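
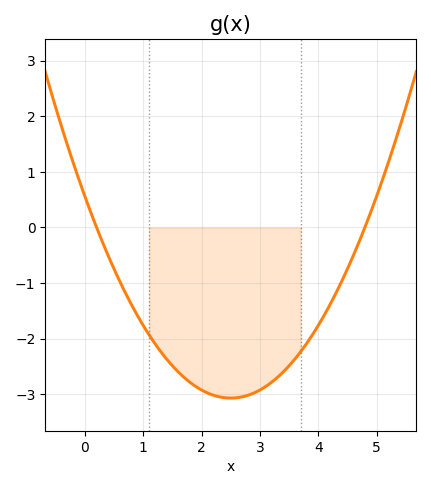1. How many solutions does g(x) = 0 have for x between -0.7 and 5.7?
2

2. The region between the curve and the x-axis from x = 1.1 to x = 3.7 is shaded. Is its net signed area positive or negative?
negative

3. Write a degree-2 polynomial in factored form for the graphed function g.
y = 0.58(x - 0.2)(x - 4.8)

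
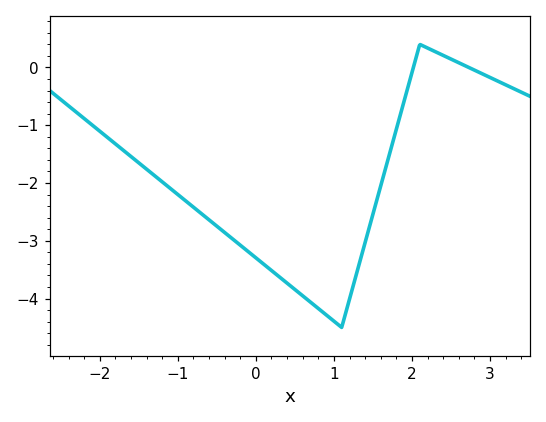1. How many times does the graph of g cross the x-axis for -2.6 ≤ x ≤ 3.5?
2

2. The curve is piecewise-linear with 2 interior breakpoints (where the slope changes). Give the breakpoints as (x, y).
(1.1, -4.5); (2.1, 0.4)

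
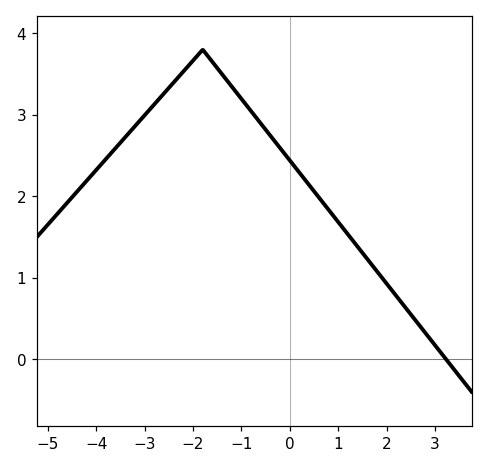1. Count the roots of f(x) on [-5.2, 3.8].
1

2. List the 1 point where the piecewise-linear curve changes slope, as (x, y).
(-1.8, 3.8)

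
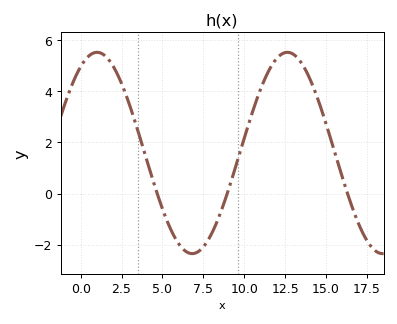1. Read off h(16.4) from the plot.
-0.163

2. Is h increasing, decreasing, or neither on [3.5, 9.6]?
neither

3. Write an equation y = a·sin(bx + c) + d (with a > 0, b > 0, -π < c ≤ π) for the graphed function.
y = 3.94sin(0.54x + 1.03) + 1.59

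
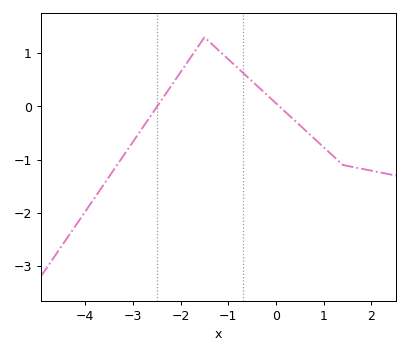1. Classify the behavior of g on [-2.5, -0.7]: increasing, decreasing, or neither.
neither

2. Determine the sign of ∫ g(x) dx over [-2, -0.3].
positive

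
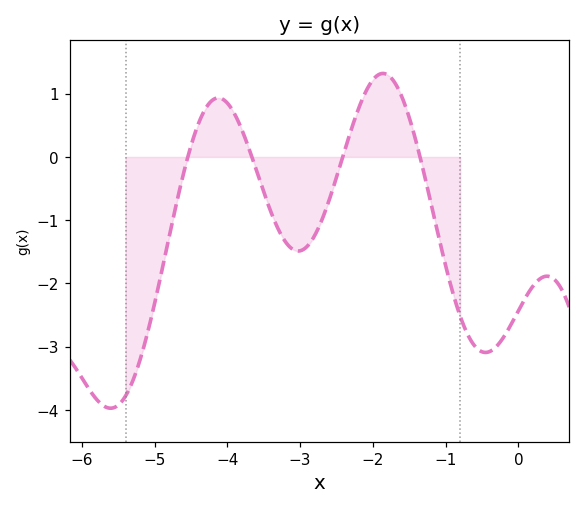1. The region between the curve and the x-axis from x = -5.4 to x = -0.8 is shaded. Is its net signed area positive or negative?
negative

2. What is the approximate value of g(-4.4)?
0.5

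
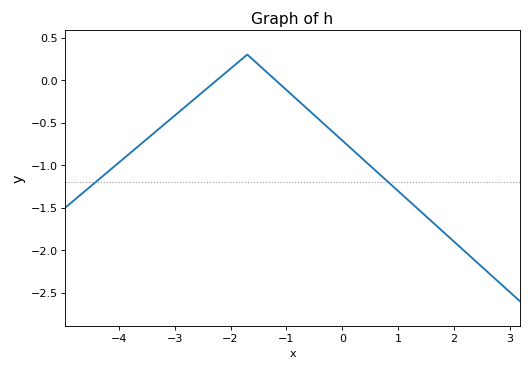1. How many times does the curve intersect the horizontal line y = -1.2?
2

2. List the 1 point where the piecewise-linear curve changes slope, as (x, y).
(-1.7, 0.3)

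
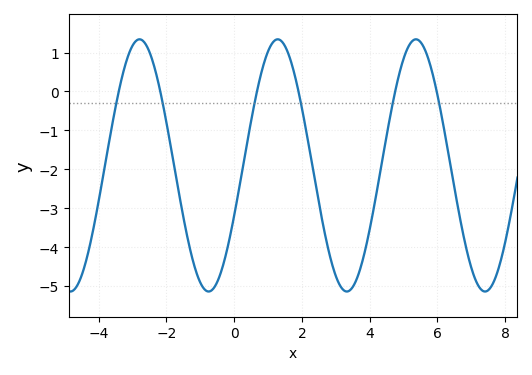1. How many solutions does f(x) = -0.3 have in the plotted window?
6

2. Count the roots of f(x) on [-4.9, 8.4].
6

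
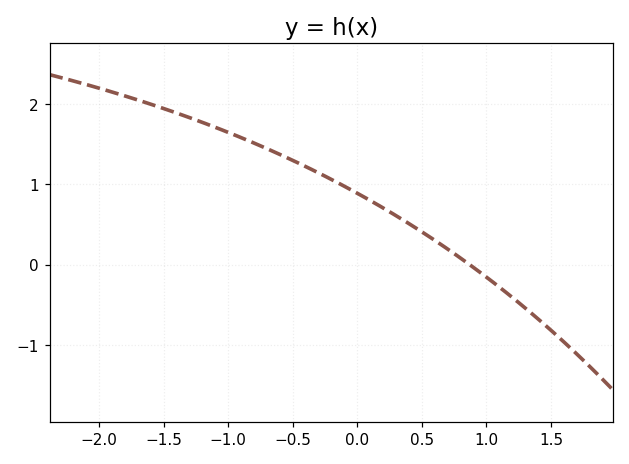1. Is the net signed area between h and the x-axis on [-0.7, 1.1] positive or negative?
positive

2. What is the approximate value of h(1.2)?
-0.407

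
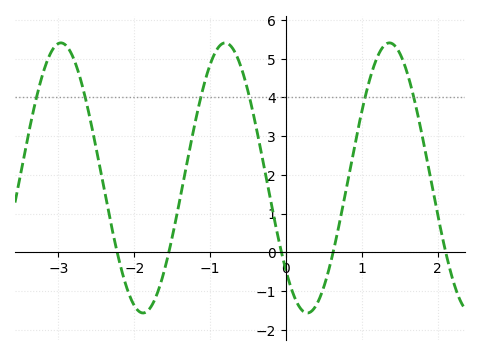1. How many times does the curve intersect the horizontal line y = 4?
6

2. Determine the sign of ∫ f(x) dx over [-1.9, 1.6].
positive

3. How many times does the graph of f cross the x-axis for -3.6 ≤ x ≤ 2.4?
5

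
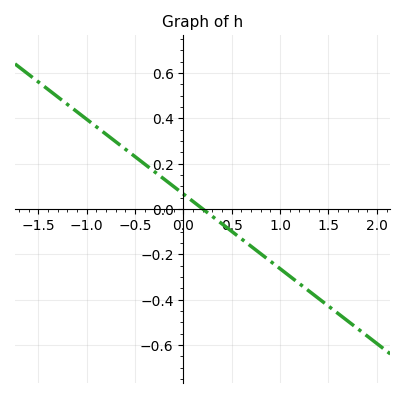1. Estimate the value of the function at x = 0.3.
-0.04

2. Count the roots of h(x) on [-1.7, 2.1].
1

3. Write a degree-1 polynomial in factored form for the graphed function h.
y = -0.33(x - 0.2)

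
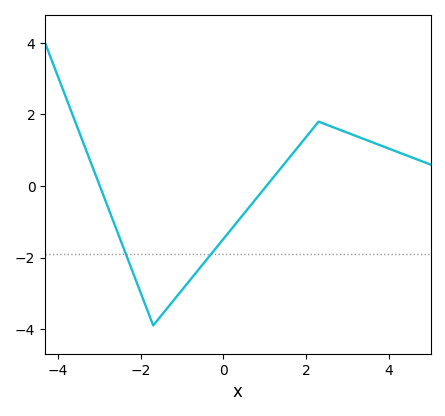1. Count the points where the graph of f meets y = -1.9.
2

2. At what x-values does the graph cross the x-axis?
-3, 1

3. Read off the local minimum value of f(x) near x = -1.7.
-3.8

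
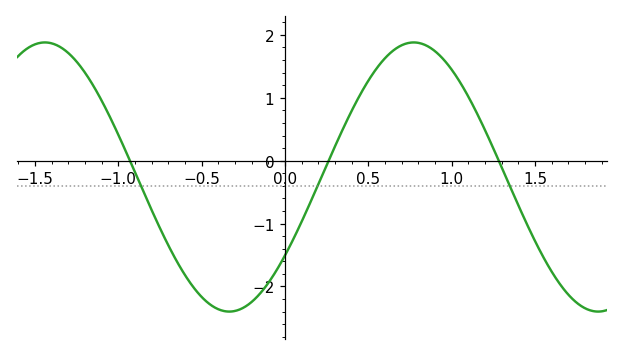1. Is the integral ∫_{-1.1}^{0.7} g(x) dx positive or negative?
negative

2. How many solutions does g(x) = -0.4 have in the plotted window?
3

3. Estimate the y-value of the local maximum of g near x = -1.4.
1.9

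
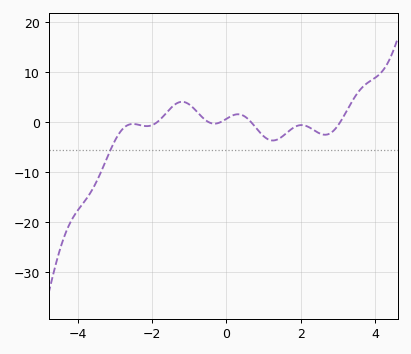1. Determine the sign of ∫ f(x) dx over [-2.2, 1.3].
positive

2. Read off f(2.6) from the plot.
-2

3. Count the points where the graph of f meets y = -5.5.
1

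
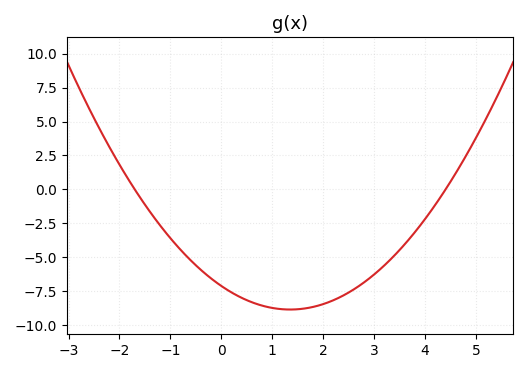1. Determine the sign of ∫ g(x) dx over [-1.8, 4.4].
negative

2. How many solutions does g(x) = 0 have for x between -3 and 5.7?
2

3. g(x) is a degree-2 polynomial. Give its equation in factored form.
y = 0.95(x + 1.7)(x - 4.4)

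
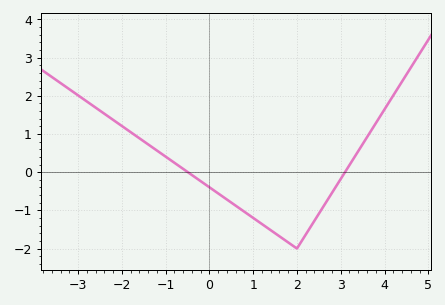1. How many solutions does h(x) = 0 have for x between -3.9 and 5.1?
2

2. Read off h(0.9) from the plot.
-1.12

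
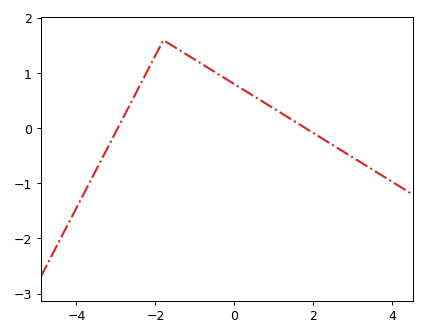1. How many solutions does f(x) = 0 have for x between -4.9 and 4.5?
2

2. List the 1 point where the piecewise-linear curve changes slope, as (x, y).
(-1.8, 1.6)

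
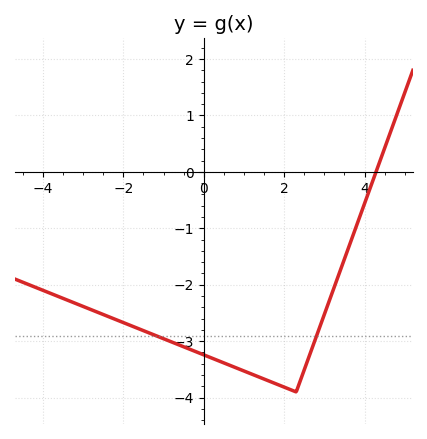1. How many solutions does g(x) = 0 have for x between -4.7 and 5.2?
1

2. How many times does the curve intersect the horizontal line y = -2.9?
2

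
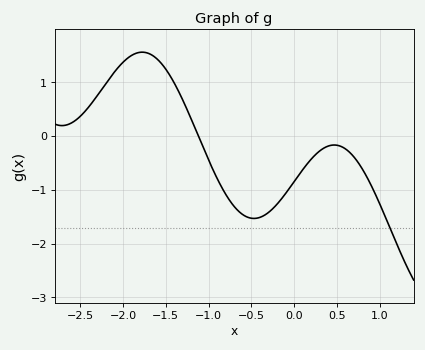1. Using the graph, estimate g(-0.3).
-1.42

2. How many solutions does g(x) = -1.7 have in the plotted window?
1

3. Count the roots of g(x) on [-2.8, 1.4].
1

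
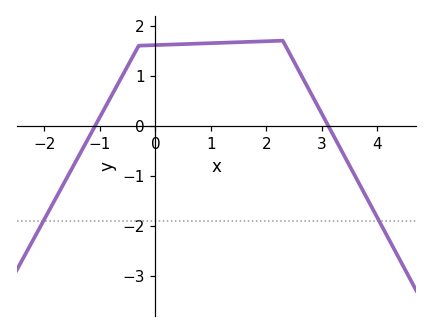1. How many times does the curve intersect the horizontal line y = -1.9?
2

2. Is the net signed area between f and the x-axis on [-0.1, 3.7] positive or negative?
positive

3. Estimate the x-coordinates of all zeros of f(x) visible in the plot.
-1.08, 3.12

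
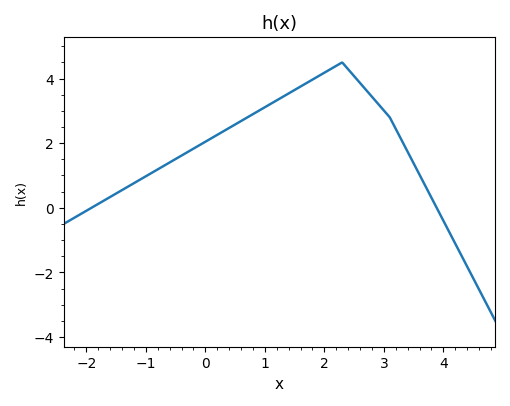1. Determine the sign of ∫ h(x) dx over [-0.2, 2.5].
positive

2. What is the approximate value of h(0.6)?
2.68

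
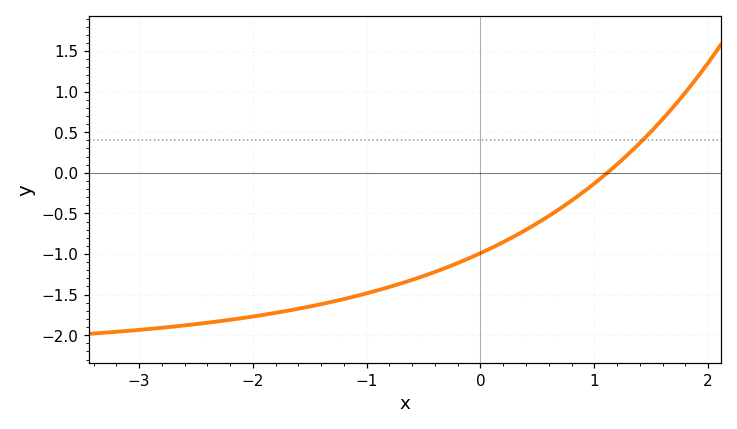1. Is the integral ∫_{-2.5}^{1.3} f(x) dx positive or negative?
negative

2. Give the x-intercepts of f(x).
1.11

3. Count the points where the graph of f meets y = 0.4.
1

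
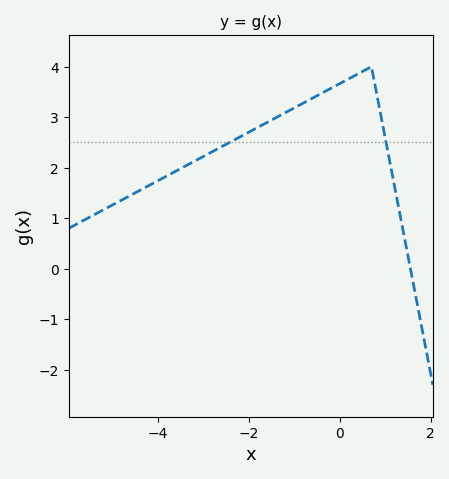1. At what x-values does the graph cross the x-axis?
1.56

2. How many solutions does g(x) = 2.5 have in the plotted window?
2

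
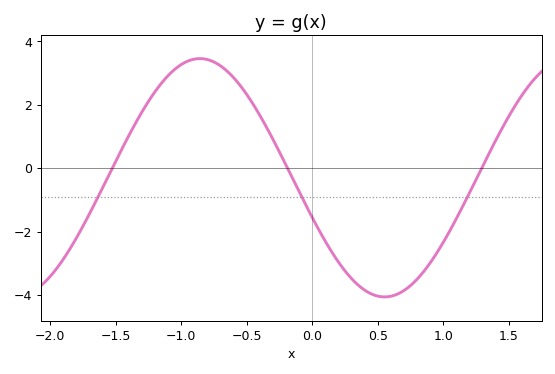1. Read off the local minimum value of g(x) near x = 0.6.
-4.06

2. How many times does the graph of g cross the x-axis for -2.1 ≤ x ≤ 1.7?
3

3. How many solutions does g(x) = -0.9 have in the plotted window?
3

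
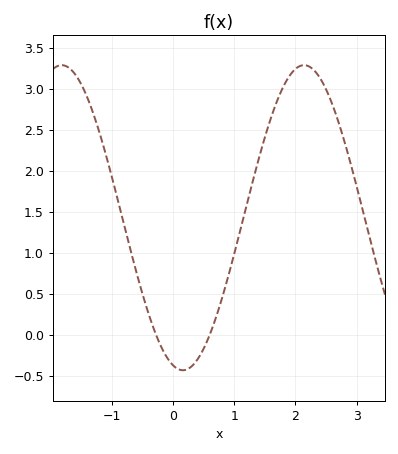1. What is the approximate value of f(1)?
0.986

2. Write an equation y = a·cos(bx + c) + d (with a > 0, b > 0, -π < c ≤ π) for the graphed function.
y = 1.86cos(1.59x + 2.88) + 1.43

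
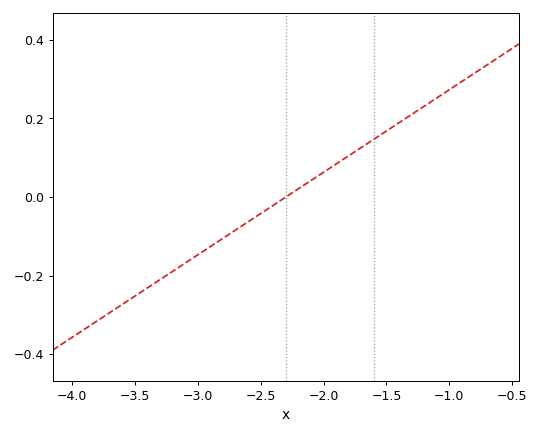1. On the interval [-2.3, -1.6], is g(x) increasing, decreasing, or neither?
increasing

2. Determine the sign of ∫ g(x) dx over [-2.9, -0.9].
positive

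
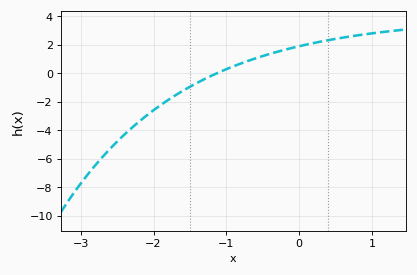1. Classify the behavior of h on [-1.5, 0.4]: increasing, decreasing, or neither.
increasing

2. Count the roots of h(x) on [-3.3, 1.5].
1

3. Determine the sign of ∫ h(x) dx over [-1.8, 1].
positive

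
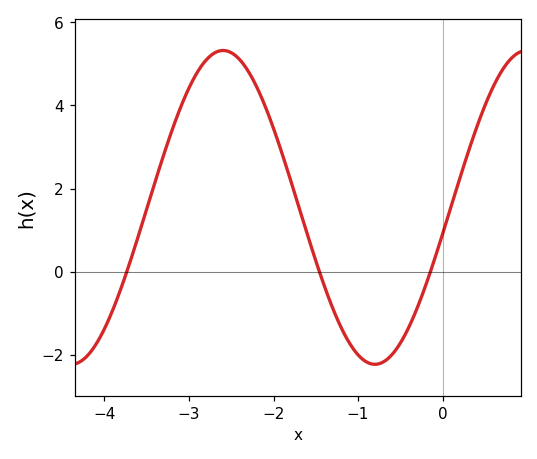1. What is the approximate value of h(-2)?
3.45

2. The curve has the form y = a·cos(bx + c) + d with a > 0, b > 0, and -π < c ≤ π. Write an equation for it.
y = 3.77cos(1.75x - 1.74) + 1.55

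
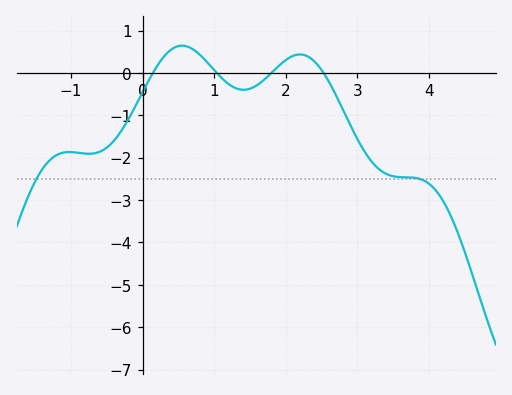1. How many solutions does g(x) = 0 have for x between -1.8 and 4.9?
4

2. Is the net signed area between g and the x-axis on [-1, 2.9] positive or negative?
negative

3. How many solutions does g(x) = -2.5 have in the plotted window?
2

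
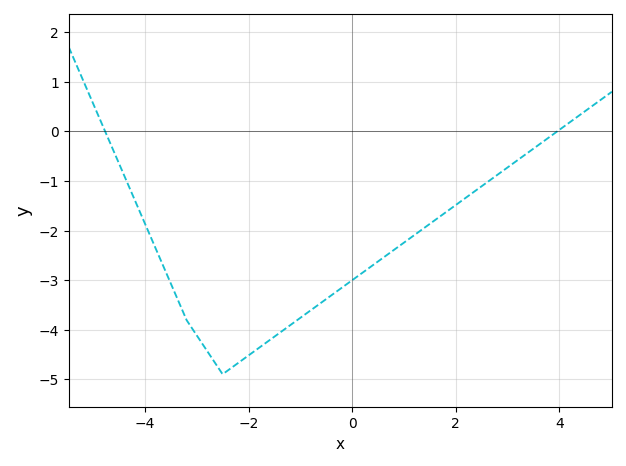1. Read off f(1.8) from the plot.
-1.64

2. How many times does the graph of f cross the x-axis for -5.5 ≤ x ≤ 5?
2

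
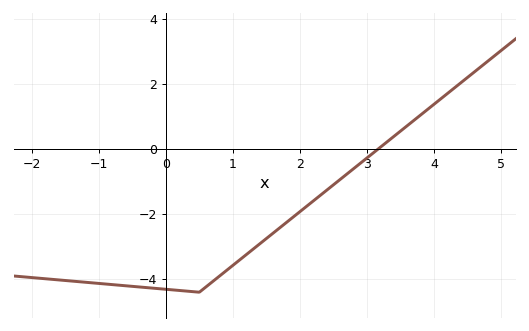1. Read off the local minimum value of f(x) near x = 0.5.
-4.4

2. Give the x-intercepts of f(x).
3.2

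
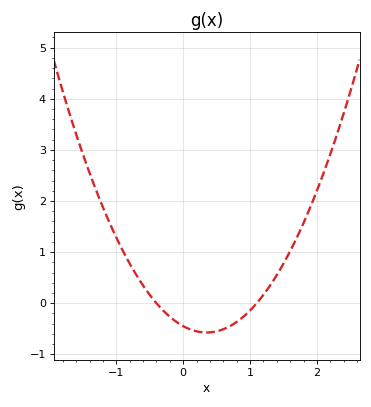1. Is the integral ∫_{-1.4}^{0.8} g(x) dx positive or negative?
positive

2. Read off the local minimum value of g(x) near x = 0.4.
-0.6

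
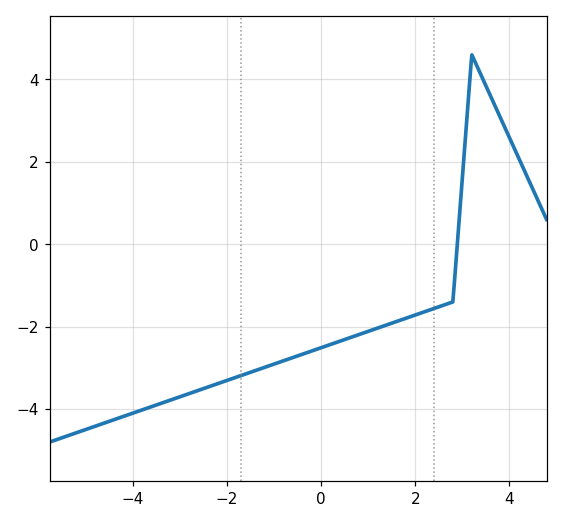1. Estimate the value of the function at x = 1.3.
-2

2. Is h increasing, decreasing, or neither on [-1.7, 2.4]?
increasing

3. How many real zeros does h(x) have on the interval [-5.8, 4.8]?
1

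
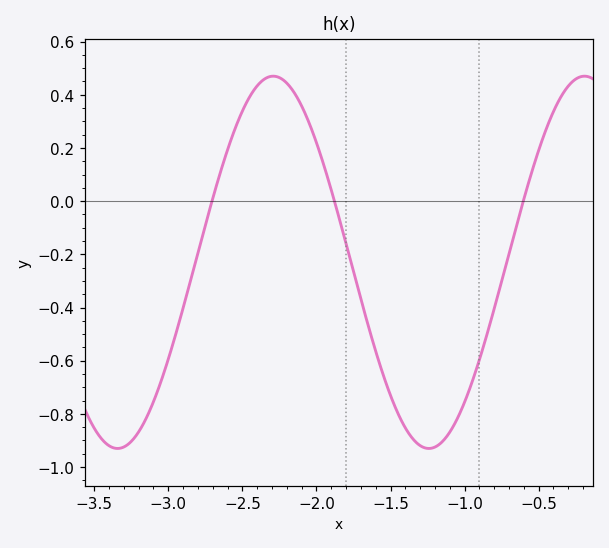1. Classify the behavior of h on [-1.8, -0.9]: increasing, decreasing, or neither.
neither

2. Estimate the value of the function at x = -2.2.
0.44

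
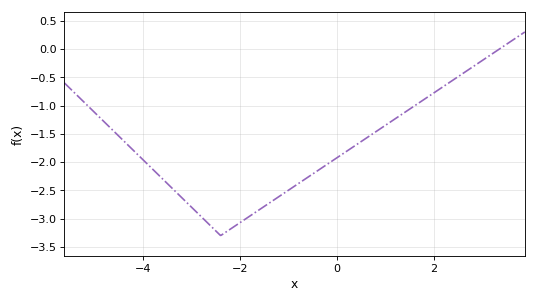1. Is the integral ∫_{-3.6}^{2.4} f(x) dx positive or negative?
negative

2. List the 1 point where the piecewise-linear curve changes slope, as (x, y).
(-2.4, -3.3)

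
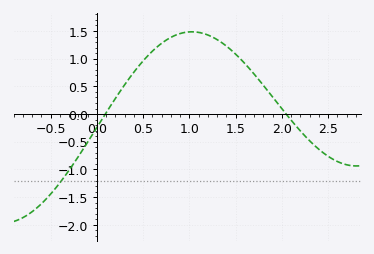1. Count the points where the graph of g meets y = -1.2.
1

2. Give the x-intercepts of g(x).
0.1, 2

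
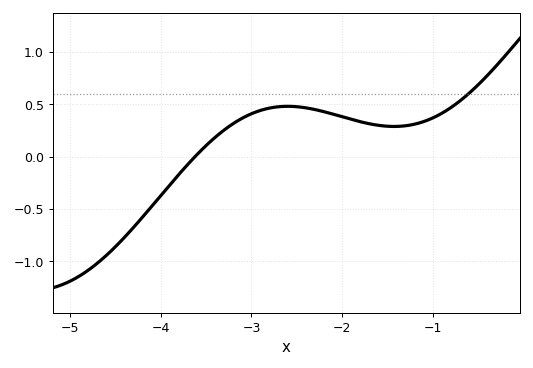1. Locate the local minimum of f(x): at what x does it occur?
-1.4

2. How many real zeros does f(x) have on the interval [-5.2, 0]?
1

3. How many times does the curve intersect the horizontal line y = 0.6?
1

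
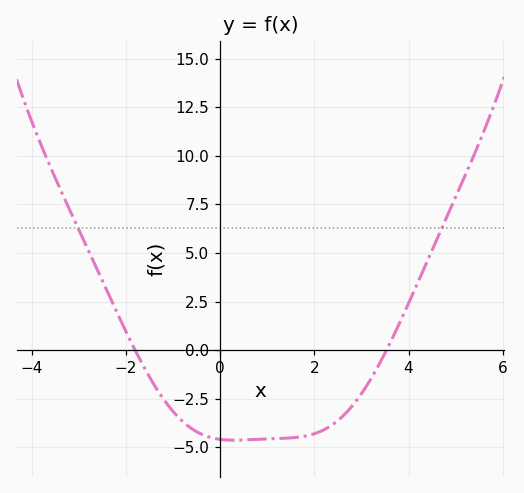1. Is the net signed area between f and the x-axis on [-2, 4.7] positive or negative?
negative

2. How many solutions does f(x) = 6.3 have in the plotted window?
2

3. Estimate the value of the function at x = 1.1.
-4.57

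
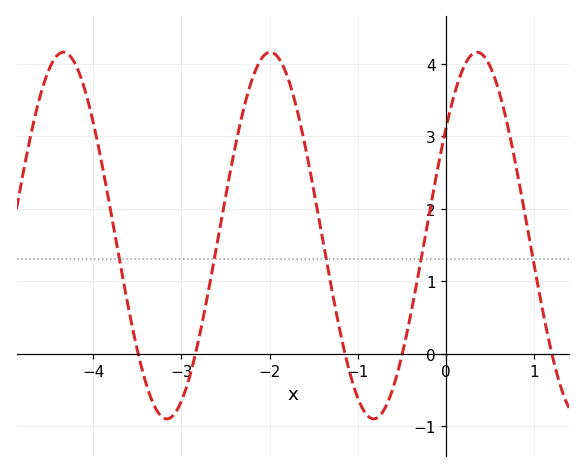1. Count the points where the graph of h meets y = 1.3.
5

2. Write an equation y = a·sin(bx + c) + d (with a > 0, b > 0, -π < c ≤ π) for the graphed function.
y = 2.53sin(2.7x + 0.63) + 1.63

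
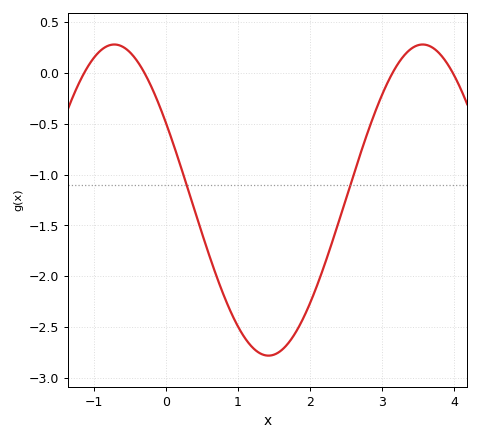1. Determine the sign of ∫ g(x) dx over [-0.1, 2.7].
negative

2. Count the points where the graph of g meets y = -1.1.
2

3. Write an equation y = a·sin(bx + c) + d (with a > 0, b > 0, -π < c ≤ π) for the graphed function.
y = 1.53sin(1.5x + 2.6) - 1.25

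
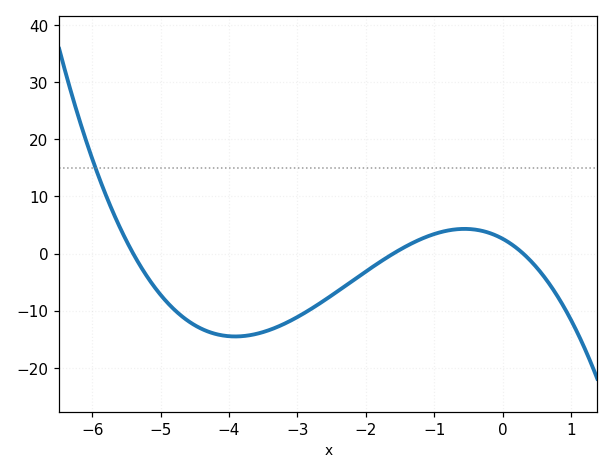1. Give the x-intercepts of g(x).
-5.4, -1.6, 0.4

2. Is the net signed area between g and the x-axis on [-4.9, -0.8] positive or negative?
negative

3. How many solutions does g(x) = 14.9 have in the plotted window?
1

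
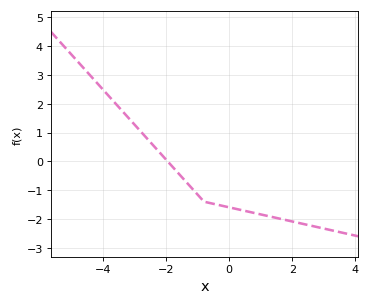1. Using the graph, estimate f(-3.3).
1.6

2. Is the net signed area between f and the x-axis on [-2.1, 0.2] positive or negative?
negative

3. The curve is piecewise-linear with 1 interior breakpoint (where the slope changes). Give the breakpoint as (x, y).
(-0.8, -1.4)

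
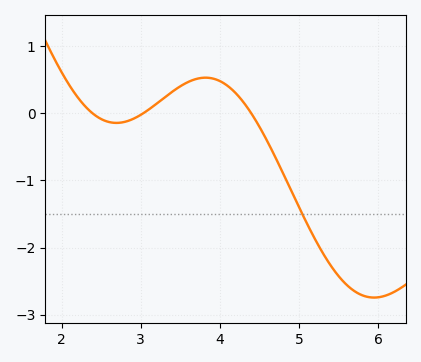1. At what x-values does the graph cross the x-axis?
2.39, 3.03, 4.4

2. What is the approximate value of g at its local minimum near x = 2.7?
-0.142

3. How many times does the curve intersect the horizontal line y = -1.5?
1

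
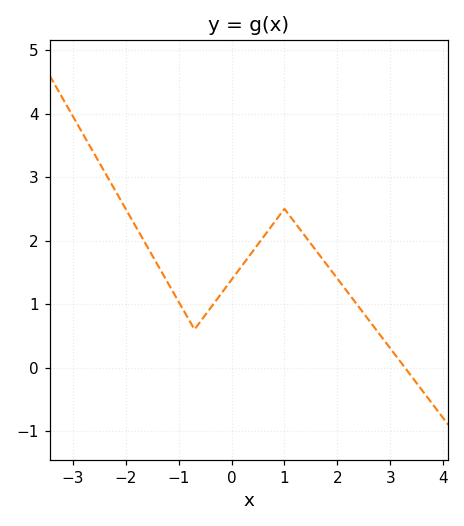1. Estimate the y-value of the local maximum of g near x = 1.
2.5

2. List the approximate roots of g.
3.28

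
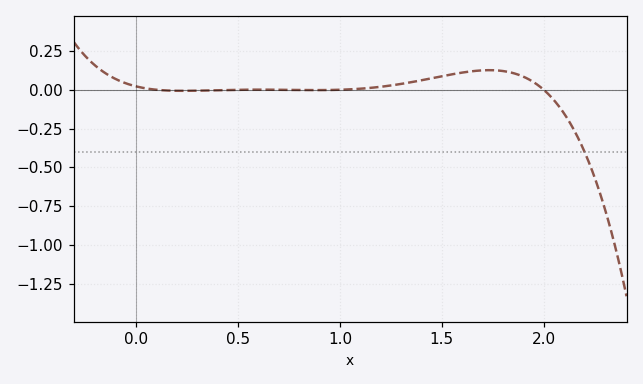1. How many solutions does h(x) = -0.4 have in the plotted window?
1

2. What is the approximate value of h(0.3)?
0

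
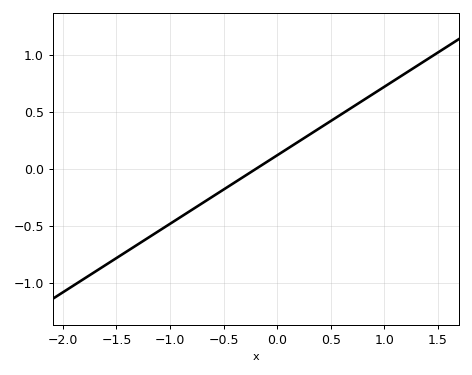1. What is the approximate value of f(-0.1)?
0.06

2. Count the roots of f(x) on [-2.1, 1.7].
1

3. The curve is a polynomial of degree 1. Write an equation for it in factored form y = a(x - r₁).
y = 0.6(x + 0.2)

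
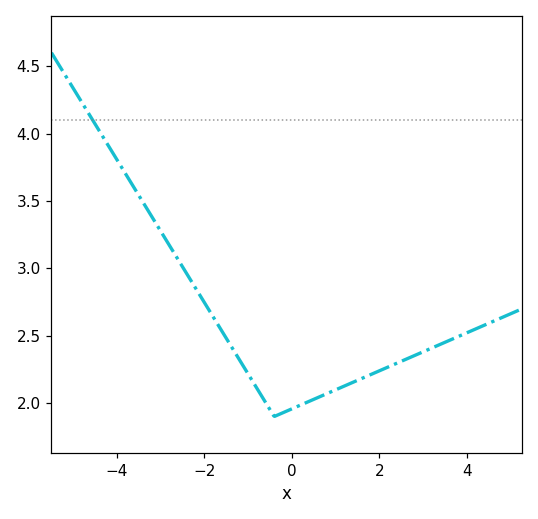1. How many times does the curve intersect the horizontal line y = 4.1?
1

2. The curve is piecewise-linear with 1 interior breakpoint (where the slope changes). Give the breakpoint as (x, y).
(-0.4, 1.9)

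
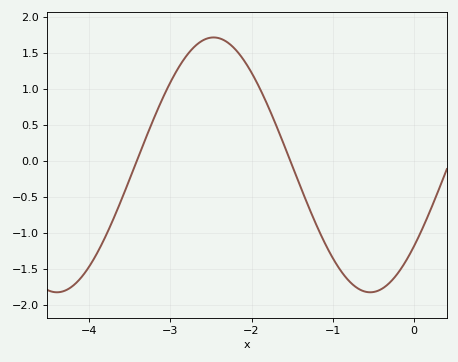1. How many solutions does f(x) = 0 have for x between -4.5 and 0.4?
2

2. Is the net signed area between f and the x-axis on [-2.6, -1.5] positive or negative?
positive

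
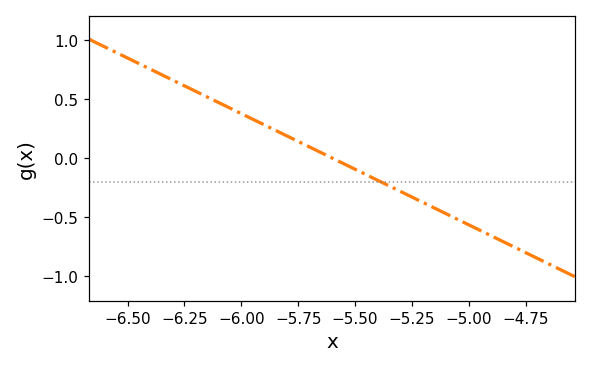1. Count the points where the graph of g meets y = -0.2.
1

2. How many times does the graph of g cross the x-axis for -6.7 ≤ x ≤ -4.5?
1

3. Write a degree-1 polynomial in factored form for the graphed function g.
y = -0.94(x + 5.6)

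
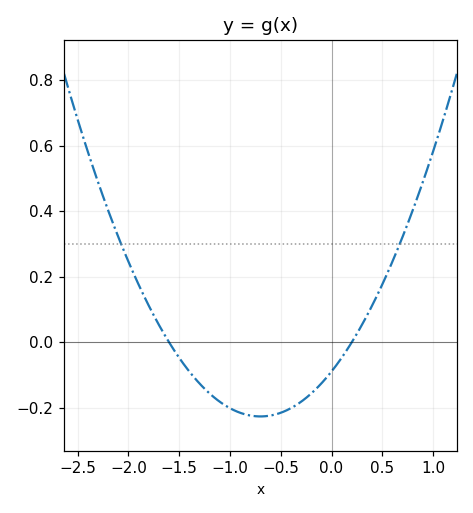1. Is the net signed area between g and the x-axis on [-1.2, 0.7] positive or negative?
negative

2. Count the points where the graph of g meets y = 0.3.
2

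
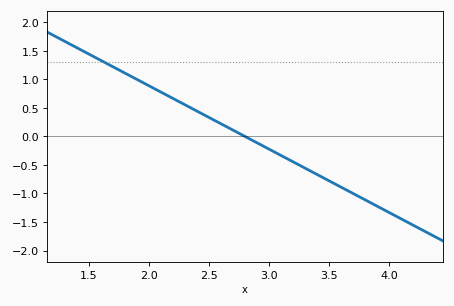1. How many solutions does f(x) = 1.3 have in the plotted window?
1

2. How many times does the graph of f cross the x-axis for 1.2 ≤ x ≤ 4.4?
1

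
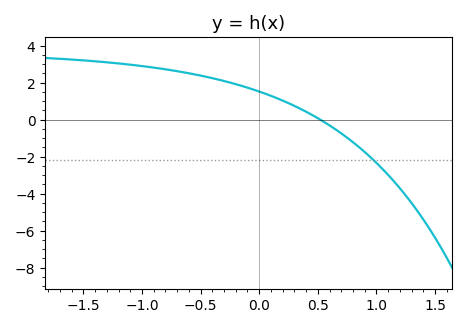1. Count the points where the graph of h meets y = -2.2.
1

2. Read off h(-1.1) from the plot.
2.97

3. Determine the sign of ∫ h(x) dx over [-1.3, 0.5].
positive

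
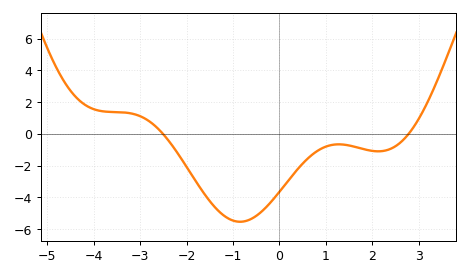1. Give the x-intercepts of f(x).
-2.51, 2.79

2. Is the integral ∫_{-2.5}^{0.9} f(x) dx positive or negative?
negative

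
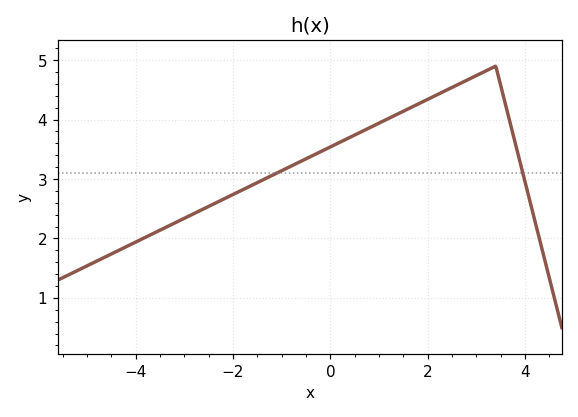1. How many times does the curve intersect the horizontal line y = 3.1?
2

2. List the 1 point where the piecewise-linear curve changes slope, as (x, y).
(3.4, 4.9)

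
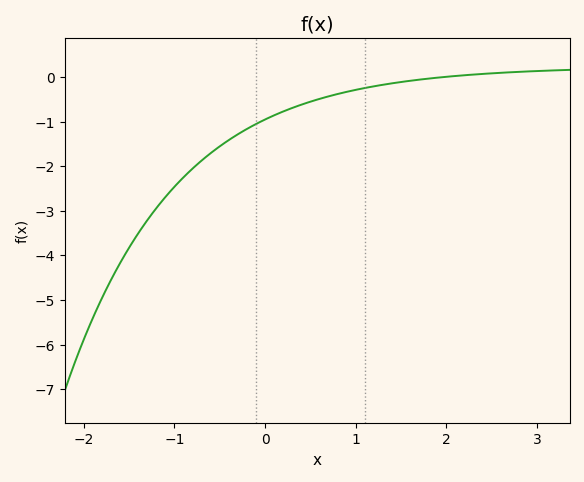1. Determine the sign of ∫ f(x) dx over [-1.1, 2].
negative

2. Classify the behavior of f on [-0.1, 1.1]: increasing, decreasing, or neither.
increasing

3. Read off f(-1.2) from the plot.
-2.9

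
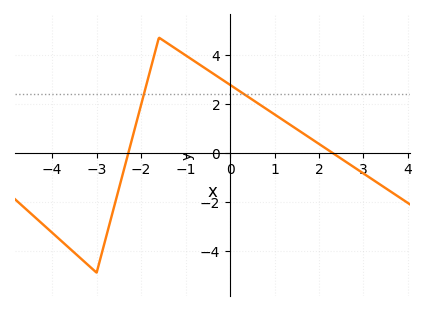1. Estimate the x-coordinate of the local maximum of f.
-1.6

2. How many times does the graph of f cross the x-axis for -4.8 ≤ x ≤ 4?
2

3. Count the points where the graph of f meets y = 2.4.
2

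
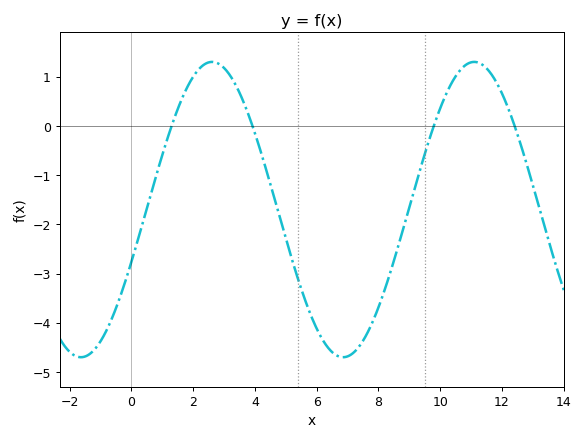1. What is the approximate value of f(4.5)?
-1.2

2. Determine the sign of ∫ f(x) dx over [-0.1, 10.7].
negative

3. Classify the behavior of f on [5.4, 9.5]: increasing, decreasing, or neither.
neither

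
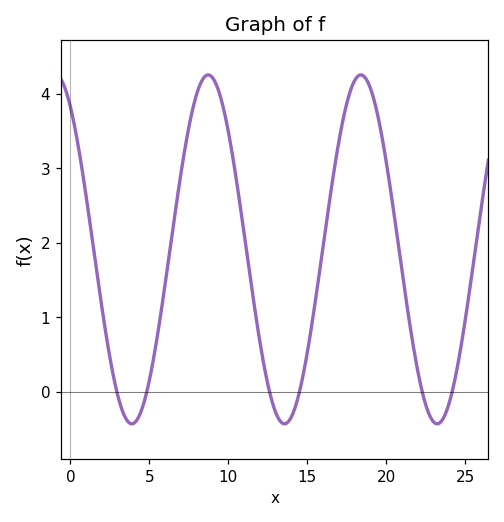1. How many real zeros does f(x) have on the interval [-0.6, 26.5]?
6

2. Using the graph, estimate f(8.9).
4.23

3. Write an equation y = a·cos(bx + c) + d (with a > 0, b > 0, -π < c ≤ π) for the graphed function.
y = 2.34cos(0.65x + 0.612) + 1.91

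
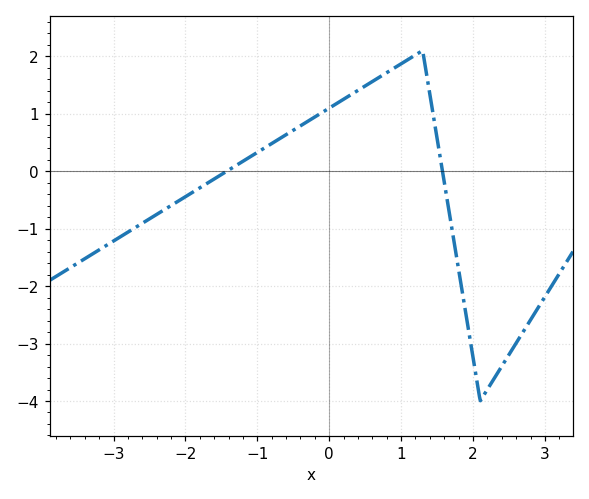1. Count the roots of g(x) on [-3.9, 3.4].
2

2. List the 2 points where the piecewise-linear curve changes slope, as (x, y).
(1.3, 2.1); (2.1, -4)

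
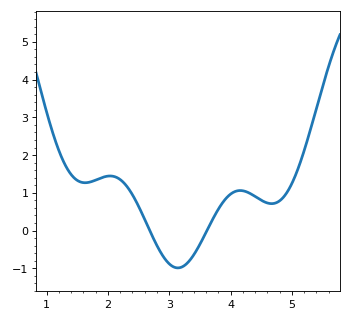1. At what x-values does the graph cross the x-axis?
2.7, 3.6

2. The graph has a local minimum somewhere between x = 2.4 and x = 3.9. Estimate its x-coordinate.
3.1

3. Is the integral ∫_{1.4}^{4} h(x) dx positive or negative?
positive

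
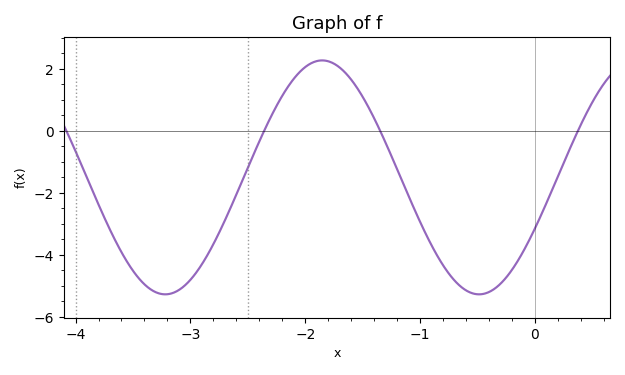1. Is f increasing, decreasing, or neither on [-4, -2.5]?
neither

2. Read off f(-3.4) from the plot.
-4.95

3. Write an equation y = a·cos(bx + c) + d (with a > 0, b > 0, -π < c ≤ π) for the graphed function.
y = 3.77cos(2.3x - 2.02) - 1.5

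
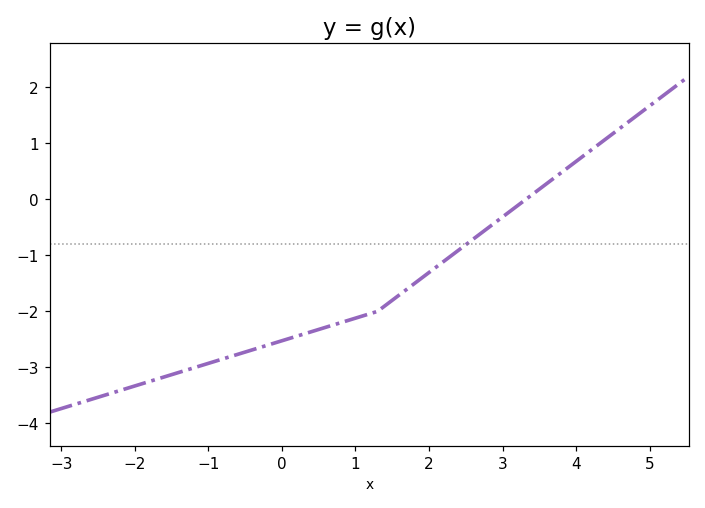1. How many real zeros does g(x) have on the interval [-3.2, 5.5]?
1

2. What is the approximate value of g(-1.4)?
-3.1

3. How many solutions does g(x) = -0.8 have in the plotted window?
1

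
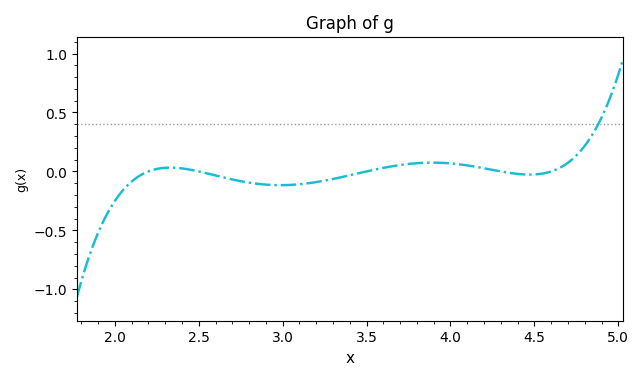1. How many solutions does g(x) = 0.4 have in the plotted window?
1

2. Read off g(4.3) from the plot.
0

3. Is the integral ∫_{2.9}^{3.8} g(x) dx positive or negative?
negative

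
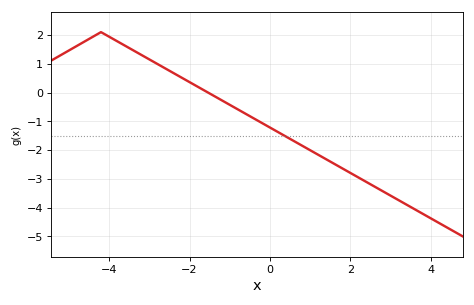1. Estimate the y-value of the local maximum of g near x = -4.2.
2.1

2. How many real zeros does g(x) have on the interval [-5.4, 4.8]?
1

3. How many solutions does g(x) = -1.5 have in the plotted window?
1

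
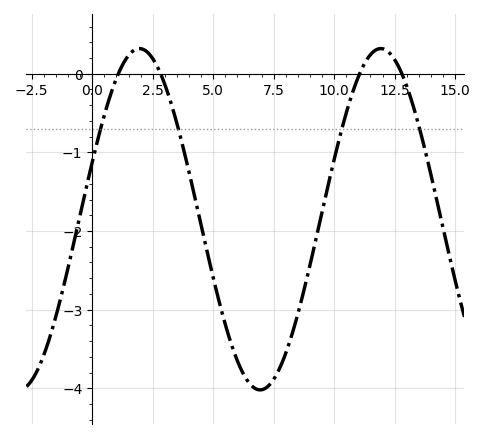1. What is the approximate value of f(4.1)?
-1.4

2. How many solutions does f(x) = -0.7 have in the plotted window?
4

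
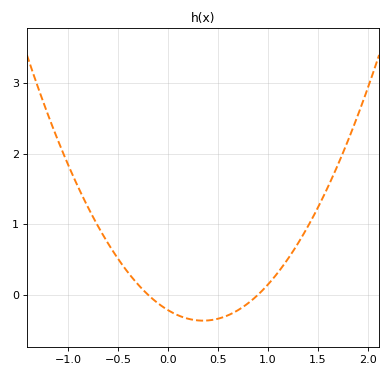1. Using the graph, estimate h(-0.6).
0.726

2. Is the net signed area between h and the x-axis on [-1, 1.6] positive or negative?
positive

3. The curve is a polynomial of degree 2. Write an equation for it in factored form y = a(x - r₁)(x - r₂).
y = 1.21(x + 0.2)(x - 0.9)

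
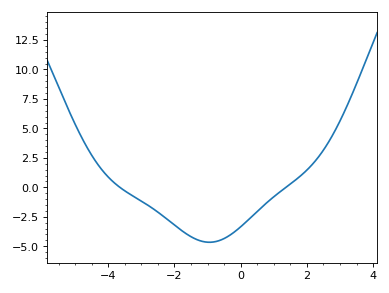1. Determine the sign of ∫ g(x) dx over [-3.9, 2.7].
negative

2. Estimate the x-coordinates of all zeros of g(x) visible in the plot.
-3.6, 1.4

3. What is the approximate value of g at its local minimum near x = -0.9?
-4.5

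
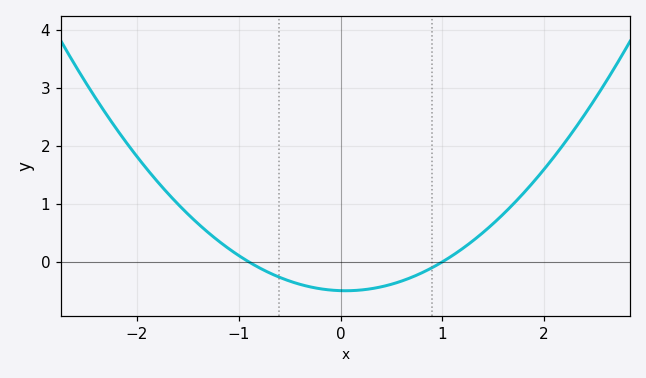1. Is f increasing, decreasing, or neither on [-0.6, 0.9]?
neither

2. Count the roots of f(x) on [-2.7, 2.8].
2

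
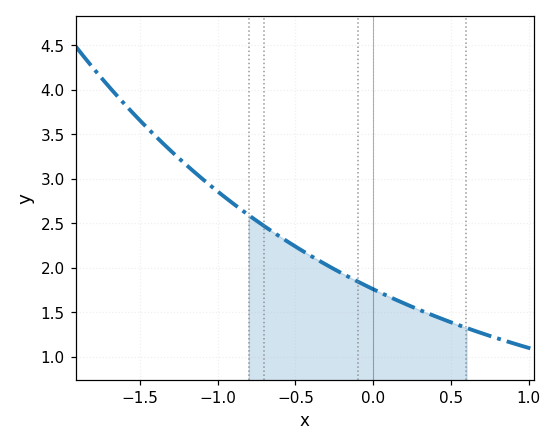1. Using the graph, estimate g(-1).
2.86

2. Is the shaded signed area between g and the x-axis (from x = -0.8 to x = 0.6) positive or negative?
positive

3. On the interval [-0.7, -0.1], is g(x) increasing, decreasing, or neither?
decreasing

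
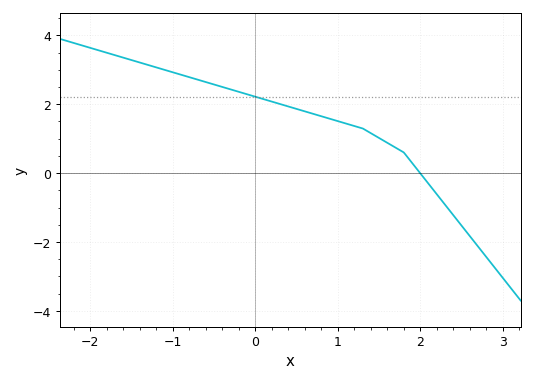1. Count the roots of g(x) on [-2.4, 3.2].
1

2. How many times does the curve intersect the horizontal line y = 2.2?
1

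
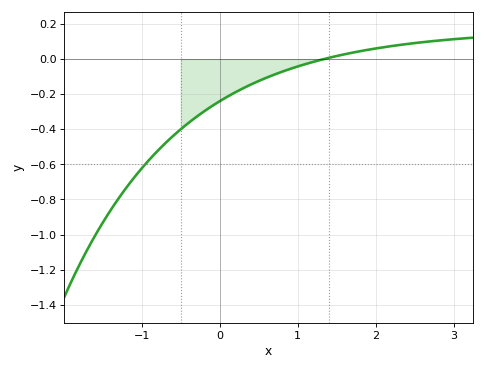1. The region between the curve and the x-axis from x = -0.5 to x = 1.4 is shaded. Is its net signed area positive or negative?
negative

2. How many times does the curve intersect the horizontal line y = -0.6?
1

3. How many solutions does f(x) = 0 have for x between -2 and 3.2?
1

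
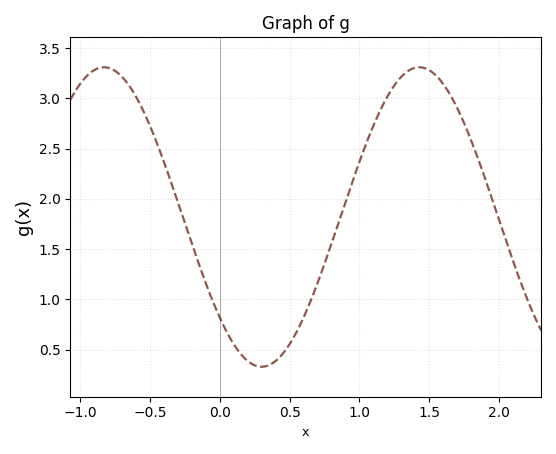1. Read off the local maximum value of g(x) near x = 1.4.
3.31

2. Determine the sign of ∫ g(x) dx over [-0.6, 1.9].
positive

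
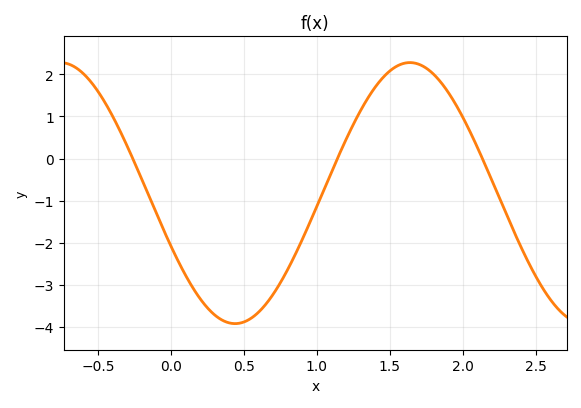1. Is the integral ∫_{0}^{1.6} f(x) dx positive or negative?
negative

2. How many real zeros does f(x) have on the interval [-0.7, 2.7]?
3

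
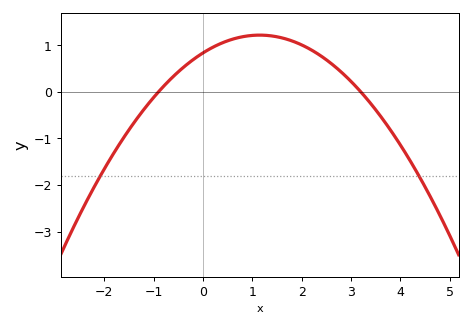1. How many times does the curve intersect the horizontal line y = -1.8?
2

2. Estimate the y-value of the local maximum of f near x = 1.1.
1.2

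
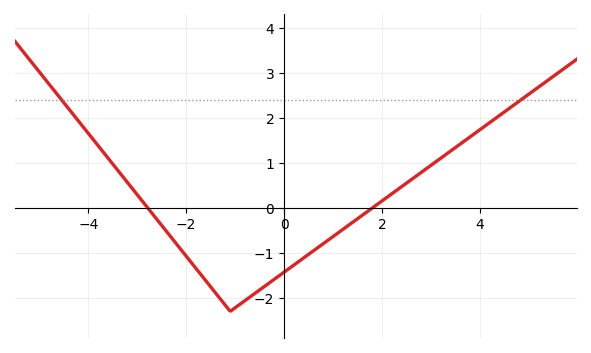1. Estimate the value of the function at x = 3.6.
1.42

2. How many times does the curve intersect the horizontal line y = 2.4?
2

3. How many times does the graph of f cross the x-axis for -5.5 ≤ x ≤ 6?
2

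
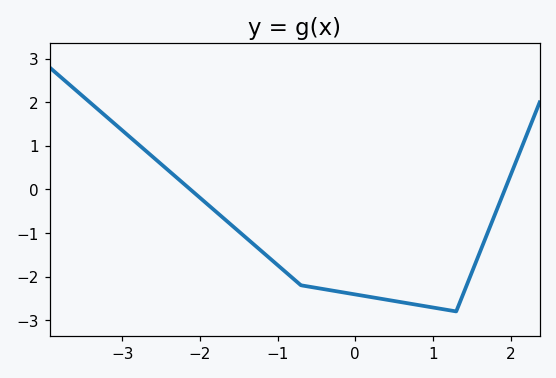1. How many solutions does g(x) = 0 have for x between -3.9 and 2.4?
2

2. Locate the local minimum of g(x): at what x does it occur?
1.3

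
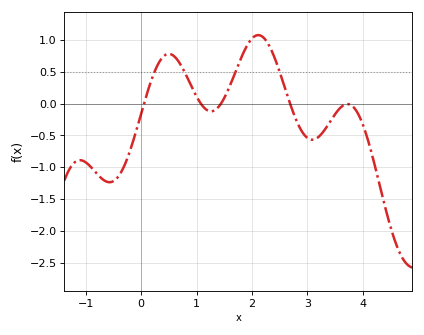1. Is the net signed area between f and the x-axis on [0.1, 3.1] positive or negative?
positive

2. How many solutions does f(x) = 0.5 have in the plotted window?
4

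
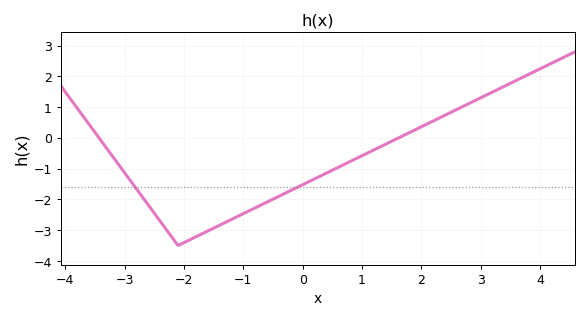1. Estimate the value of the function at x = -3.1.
-0.87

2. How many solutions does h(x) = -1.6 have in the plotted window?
2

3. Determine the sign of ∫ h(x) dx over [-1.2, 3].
negative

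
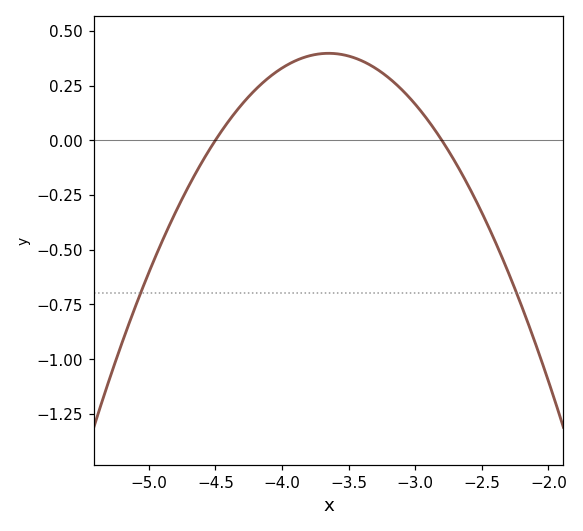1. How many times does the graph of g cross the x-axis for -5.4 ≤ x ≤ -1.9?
2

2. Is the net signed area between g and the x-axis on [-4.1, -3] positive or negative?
positive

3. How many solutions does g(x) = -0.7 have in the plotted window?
2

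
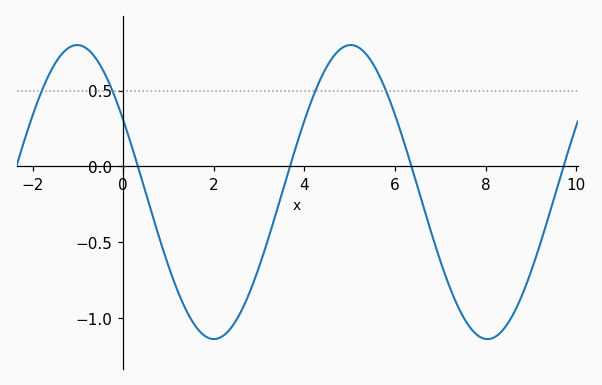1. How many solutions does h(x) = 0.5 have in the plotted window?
4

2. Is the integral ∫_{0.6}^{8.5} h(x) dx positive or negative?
negative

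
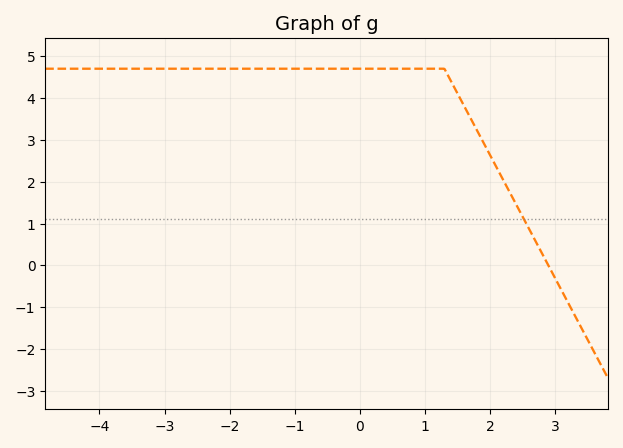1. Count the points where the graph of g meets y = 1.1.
1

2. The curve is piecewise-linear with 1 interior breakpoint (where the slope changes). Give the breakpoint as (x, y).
(1.3, 4.7)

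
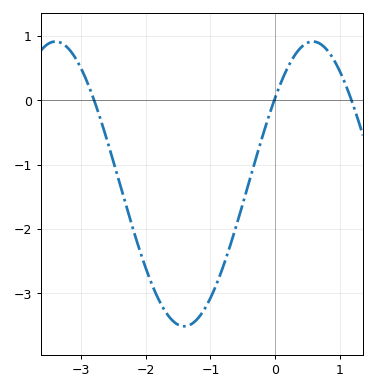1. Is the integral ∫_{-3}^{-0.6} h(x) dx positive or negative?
negative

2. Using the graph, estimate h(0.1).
0.3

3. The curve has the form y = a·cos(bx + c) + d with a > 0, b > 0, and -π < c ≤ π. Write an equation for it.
y = 2.21cos(1.6x - 0.92) - 1.3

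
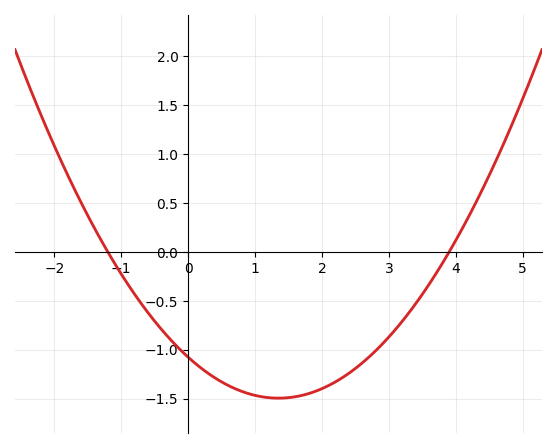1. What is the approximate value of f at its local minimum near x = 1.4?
-1.5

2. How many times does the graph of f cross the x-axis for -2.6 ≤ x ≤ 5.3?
2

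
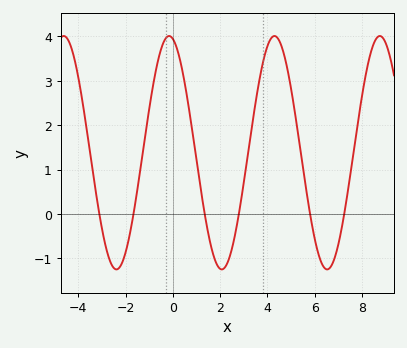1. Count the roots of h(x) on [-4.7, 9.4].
6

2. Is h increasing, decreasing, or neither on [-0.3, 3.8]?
neither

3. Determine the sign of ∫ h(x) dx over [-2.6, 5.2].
positive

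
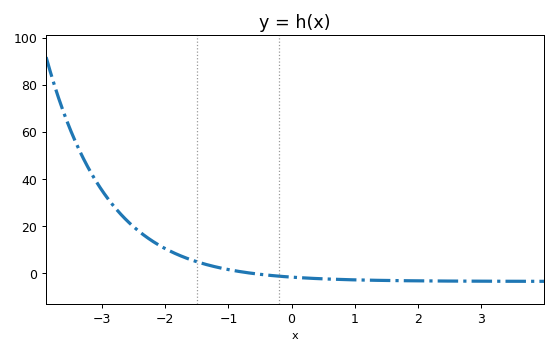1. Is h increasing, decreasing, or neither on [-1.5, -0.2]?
decreasing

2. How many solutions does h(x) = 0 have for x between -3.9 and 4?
1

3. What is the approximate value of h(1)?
-2.74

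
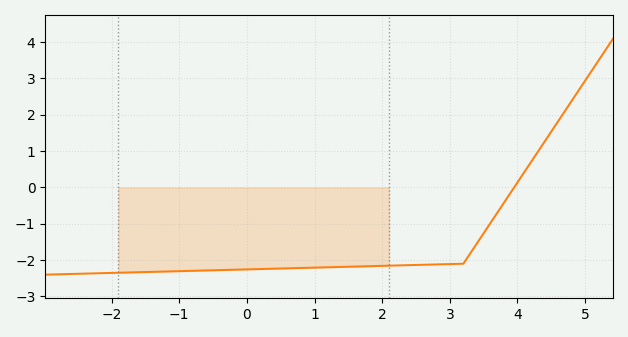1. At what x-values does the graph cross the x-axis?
4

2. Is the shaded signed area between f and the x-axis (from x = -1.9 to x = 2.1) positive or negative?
negative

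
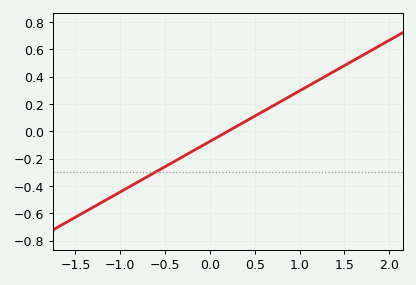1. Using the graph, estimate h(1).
0.3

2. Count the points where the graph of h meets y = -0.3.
1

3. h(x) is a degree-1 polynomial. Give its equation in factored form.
y = 0.37(x - 0.2)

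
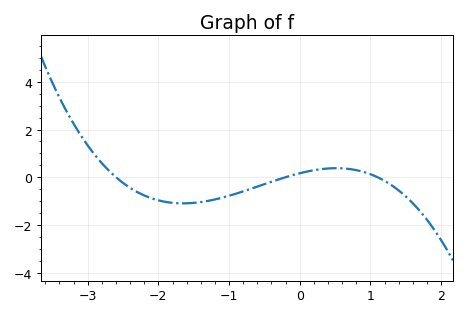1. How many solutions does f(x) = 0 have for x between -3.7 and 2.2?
3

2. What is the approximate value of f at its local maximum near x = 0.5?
0.378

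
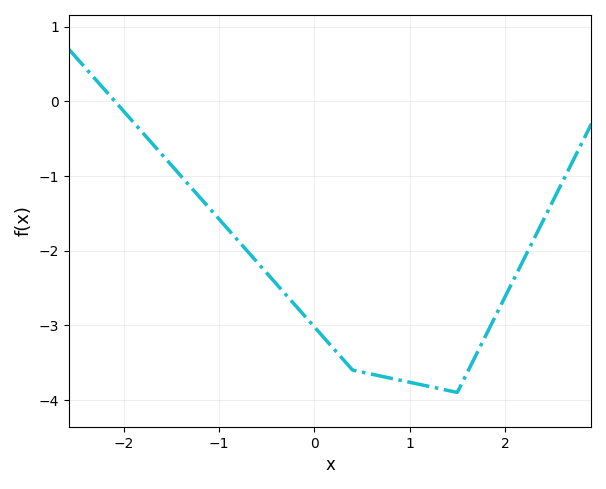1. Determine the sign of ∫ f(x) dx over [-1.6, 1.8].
negative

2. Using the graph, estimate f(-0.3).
-2.6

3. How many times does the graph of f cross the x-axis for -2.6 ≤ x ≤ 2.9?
1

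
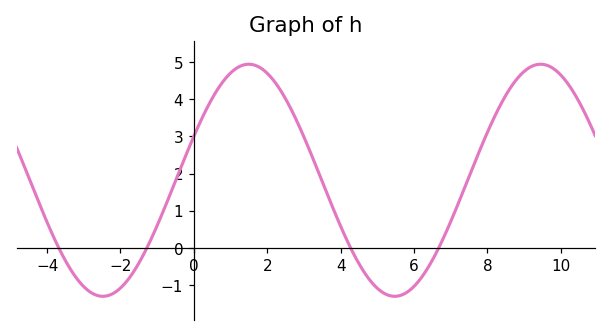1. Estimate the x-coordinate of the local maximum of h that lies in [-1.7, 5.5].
1.4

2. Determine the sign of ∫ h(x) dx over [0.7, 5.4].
positive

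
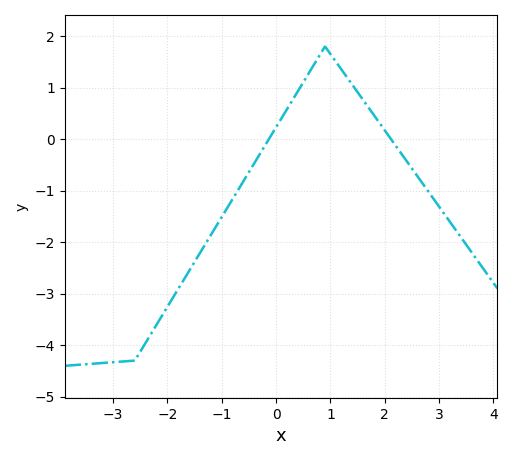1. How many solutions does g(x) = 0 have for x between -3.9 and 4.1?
2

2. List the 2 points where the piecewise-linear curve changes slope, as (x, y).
(-2.6, -4.3); (0.9, 1.8)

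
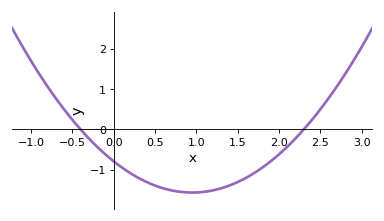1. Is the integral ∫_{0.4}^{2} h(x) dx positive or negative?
negative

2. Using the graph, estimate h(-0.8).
1.1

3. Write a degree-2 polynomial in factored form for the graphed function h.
y = 0.86(x + 0.4)(x - 2.3)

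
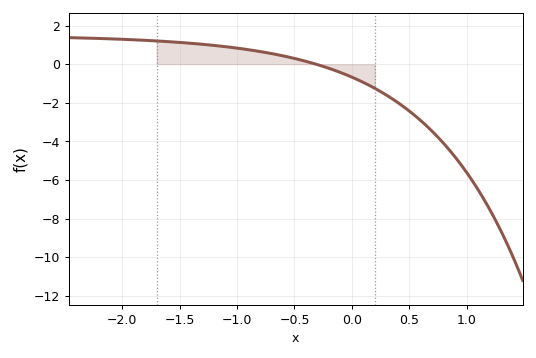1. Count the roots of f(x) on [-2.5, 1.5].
1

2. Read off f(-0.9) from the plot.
0.8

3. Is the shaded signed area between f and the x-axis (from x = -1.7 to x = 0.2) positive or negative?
positive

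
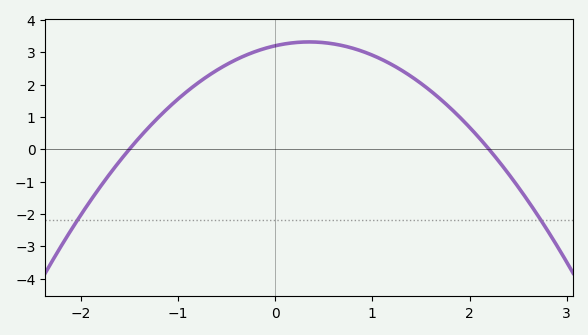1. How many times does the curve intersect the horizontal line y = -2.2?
2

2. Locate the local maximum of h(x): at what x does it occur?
0.4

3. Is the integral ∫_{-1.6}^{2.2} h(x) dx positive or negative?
positive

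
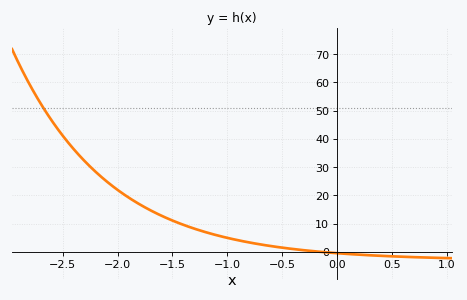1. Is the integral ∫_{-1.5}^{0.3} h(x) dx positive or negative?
positive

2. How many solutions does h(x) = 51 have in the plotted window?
1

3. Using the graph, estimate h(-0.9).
4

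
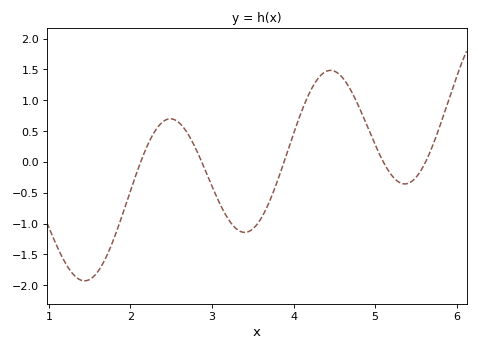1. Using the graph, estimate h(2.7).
0.45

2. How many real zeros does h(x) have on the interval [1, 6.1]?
5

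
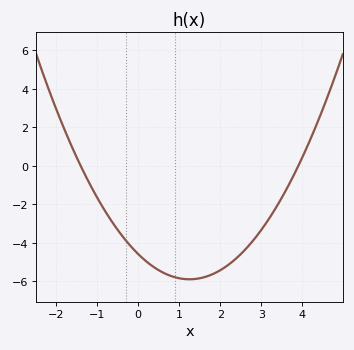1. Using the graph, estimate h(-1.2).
-0.8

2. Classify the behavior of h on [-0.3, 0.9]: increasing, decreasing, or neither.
decreasing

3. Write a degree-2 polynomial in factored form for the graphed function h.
y = 0.84(x + 1.4)(x - 3.9)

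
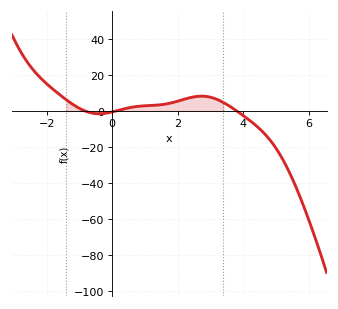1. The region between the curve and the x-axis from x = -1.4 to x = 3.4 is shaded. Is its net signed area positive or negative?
positive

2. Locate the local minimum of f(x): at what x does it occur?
-0.399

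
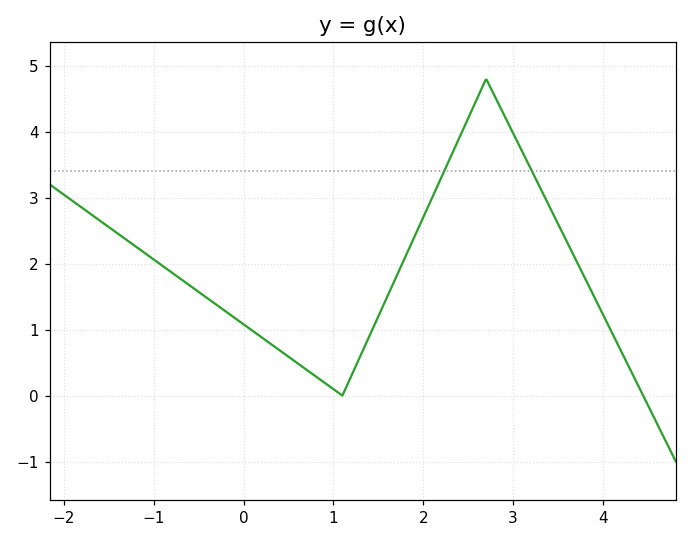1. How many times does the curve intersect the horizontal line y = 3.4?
2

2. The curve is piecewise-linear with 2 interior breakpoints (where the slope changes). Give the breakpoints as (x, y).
(1.1, 0); (2.7, 4.8)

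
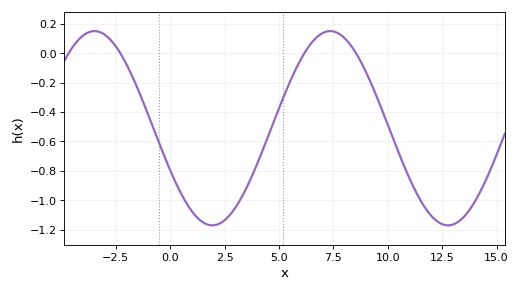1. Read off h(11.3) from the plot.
-0.94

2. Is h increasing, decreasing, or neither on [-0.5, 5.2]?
neither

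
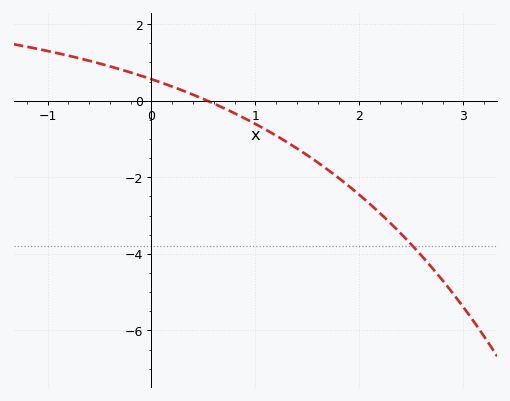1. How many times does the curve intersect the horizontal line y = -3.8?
1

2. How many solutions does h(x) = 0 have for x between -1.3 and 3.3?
1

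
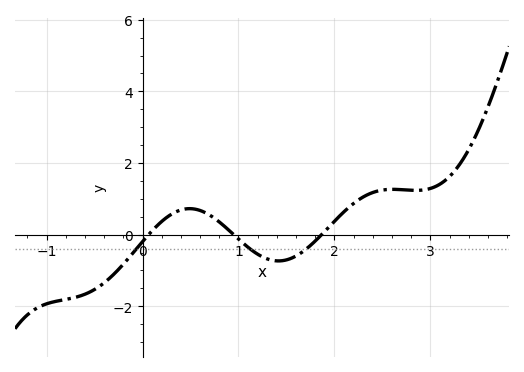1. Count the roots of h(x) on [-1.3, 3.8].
3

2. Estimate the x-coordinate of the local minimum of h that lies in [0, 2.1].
1.4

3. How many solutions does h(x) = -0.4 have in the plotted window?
3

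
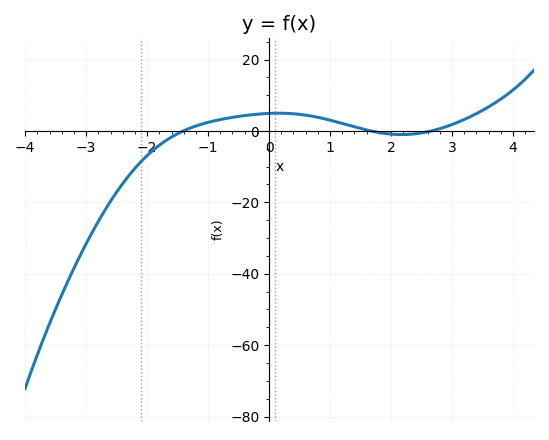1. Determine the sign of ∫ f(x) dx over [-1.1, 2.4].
positive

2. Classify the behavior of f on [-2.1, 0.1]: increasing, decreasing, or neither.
increasing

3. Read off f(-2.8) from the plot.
-26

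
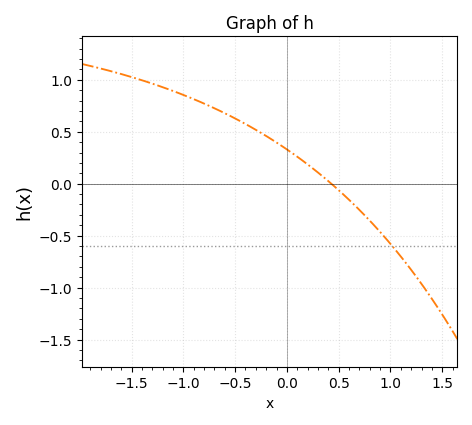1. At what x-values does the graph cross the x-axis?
0.45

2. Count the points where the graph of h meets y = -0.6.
1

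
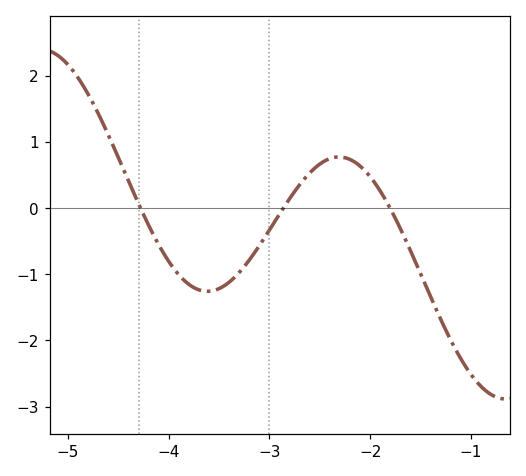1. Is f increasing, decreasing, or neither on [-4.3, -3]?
neither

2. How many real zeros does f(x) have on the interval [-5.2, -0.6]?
3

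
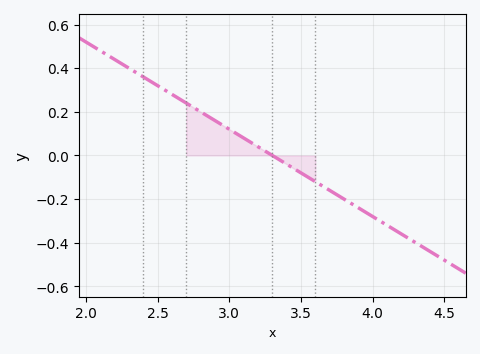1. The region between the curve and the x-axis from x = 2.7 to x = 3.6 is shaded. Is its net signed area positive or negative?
positive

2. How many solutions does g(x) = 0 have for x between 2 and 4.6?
1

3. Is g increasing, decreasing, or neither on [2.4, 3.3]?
decreasing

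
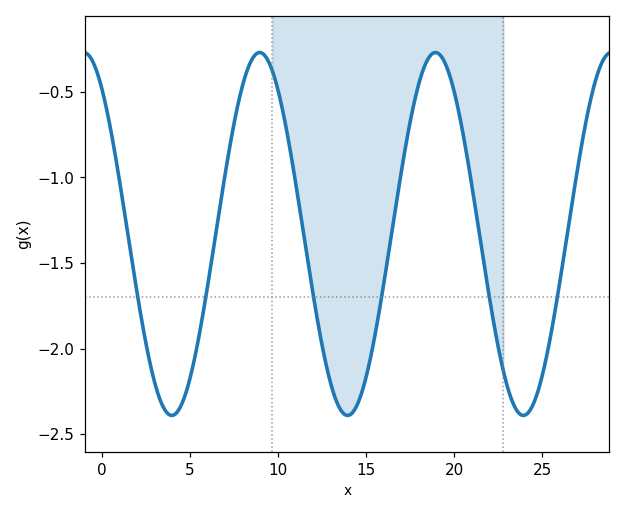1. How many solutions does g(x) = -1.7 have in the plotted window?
6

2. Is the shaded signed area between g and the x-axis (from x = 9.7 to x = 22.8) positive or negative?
negative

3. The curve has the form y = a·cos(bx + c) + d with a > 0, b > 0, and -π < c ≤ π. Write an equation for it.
y = 1.06cos(0.63x + 0.63) - 1.33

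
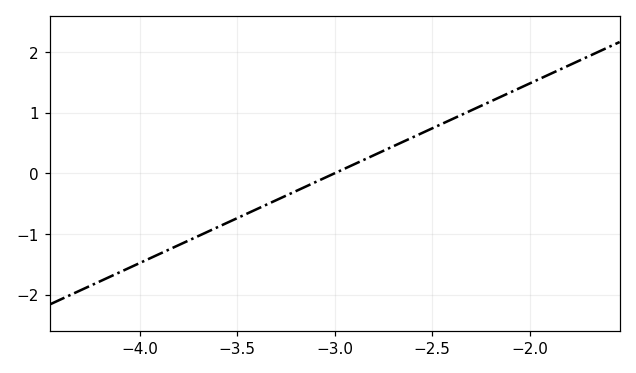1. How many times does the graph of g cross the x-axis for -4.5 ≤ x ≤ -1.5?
1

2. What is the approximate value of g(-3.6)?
-0.888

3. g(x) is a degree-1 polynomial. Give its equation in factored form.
y = 1.48(x + 3)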